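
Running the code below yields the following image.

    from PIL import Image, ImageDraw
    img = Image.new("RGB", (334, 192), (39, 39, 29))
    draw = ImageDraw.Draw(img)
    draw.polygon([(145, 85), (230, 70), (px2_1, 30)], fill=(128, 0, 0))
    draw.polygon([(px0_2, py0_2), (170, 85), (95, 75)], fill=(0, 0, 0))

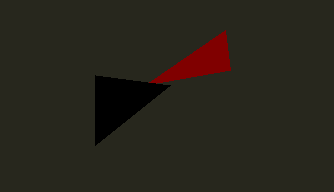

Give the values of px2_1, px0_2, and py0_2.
px2_1 = 225; px0_2 = 95; py0_2 = 145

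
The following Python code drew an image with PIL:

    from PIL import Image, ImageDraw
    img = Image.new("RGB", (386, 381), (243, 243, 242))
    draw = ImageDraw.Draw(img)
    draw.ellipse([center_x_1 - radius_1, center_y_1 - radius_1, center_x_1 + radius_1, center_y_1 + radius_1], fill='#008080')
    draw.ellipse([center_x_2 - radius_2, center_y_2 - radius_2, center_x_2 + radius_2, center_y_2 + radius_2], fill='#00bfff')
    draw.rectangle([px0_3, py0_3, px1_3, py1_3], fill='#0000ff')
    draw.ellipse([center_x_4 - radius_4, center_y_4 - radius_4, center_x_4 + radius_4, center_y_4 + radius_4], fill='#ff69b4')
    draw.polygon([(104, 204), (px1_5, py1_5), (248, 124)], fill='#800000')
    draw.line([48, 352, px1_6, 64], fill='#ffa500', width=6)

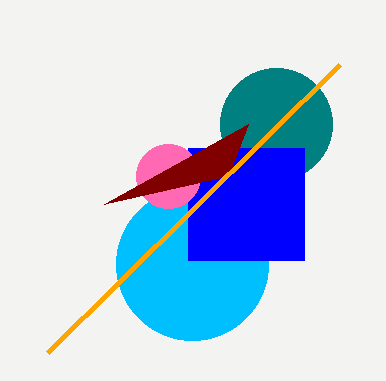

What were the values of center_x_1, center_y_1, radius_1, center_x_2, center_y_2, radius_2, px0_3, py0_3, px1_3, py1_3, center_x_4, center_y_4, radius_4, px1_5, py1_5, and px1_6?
center_x_1 = 276; center_y_1 = 124; radius_1 = 56; center_x_2 = 192; center_y_2 = 264; radius_2 = 76; px0_3 = 188; py0_3 = 148; px1_3 = 304; py1_3 = 260; center_x_4 = 168; center_y_4 = 176; radius_4 = 32; px1_5 = 228; py1_5 = 176; px1_6 = 340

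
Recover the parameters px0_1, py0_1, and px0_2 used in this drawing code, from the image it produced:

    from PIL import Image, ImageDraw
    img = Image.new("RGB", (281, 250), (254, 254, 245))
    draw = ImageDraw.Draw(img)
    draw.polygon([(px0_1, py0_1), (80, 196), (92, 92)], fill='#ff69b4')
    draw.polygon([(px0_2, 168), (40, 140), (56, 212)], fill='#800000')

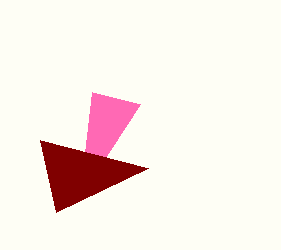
px0_1 = 140, py0_1 = 104, px0_2 = 148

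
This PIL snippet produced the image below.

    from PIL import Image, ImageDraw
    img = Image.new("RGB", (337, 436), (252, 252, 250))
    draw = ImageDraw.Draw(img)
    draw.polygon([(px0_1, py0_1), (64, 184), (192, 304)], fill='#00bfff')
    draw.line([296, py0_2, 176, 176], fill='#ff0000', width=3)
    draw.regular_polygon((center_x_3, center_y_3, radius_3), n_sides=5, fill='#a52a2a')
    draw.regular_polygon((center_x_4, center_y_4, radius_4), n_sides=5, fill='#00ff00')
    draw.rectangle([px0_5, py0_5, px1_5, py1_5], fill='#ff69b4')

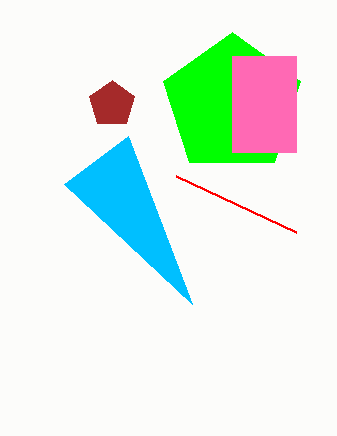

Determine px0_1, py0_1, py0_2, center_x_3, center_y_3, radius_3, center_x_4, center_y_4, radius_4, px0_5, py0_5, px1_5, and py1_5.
px0_1 = 128
py0_1 = 136
py0_2 = 232
center_x_3 = 112
center_y_3 = 104
radius_3 = 24
center_x_4 = 232
center_y_4 = 104
radius_4 = 72
px0_5 = 232
py0_5 = 56
px1_5 = 296
py1_5 = 152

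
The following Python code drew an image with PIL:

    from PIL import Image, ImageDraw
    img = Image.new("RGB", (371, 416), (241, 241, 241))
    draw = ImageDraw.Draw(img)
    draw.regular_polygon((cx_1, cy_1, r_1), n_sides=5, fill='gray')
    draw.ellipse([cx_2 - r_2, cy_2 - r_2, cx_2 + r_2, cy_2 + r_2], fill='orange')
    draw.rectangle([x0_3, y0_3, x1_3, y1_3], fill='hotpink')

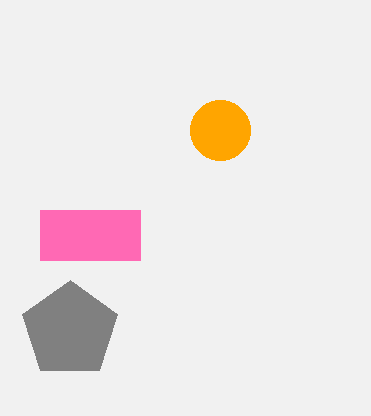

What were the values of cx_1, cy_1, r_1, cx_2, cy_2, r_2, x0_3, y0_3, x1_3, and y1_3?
cx_1 = 70; cy_1 = 330; r_1 = 50; cx_2 = 220; cy_2 = 130; r_2 = 30; x0_3 = 40; y0_3 = 210; x1_3 = 140; y1_3 = 260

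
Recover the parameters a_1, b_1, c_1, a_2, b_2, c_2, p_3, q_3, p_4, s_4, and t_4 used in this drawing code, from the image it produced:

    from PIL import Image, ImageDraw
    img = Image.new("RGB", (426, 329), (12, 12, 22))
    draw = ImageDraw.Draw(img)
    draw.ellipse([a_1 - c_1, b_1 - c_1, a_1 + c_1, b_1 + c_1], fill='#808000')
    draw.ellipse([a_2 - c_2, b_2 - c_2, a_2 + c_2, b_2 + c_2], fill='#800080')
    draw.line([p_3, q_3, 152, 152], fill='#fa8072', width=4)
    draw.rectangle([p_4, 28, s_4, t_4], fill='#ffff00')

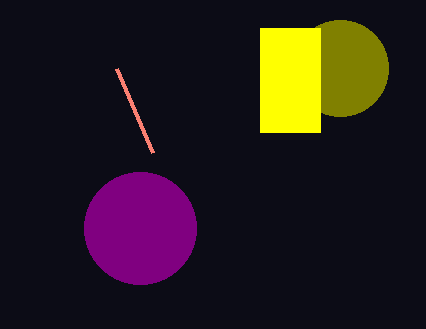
a_1 = 340
b_1 = 68
c_1 = 48
a_2 = 140
b_2 = 228
c_2 = 56
p_3 = 116
q_3 = 68
p_4 = 260
s_4 = 320
t_4 = 132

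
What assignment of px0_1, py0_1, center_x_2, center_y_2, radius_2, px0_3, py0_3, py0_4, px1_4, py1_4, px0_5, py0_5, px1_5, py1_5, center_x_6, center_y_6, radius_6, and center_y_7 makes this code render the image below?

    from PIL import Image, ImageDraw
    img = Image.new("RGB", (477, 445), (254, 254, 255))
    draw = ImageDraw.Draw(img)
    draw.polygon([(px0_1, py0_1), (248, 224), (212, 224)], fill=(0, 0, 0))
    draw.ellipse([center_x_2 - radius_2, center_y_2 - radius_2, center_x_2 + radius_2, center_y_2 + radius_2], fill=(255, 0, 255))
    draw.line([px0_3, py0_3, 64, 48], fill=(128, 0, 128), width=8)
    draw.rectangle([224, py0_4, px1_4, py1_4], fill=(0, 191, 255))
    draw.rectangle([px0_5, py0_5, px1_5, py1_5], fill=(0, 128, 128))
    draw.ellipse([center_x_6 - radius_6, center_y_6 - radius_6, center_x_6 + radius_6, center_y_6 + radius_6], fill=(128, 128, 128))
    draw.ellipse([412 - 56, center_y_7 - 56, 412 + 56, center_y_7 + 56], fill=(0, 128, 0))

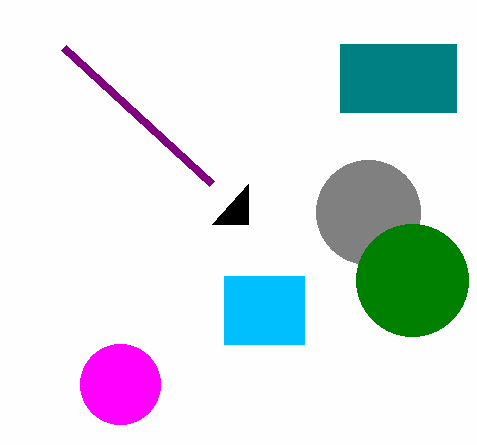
px0_1 = 248, py0_1 = 184, center_x_2 = 120, center_y_2 = 384, radius_2 = 40, px0_3 = 212, py0_3 = 184, py0_4 = 276, px1_4 = 304, py1_4 = 344, px0_5 = 340, py0_5 = 44, px1_5 = 456, py1_5 = 112, center_x_6 = 368, center_y_6 = 212, radius_6 = 52, center_y_7 = 280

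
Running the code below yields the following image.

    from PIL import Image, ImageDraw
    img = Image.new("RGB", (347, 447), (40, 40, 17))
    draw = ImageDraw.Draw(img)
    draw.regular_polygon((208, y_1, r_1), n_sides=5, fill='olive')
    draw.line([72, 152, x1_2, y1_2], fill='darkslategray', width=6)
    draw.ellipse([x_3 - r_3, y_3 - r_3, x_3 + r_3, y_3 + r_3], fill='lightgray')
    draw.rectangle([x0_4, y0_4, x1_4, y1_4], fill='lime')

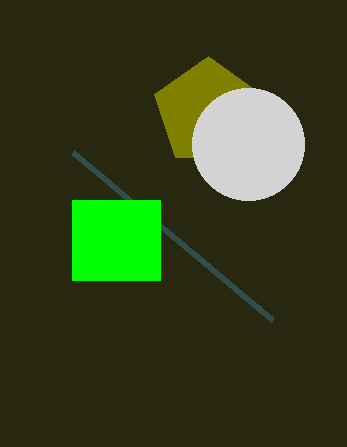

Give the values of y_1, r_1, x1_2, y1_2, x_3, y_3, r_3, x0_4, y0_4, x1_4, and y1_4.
y_1 = 112; r_1 = 56; x1_2 = 272; y1_2 = 320; x_3 = 248; y_3 = 144; r_3 = 56; x0_4 = 72; y0_4 = 200; x1_4 = 160; y1_4 = 280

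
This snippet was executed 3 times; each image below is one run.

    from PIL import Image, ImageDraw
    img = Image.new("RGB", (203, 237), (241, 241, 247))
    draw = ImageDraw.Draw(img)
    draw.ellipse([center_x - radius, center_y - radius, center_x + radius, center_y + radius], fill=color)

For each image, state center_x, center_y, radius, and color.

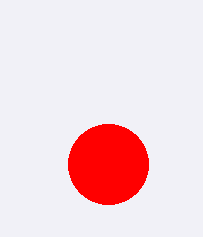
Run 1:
center_x = 108
center_y = 164
radius = 40
color = 'red'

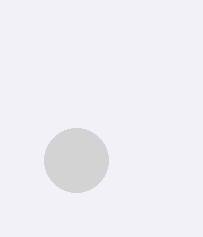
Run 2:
center_x = 76
center_y = 160
radius = 32
color = 'lightgray'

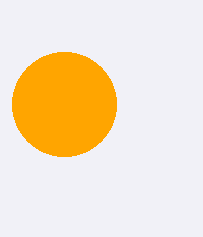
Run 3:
center_x = 64
center_y = 104
radius = 52
color = 'orange'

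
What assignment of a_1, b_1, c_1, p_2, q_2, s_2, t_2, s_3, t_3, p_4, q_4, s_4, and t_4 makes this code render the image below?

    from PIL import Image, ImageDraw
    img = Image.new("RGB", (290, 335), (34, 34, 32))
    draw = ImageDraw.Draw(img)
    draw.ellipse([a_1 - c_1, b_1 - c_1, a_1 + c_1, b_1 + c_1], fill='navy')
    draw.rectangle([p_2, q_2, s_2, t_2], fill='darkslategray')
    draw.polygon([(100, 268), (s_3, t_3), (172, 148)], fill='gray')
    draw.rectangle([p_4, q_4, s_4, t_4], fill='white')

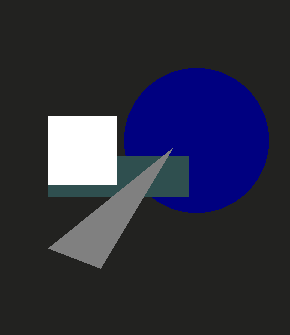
a_1 = 196; b_1 = 140; c_1 = 72; p_2 = 48; q_2 = 156; s_2 = 188; t_2 = 196; s_3 = 48; t_3 = 248; p_4 = 48; q_4 = 116; s_4 = 116; t_4 = 184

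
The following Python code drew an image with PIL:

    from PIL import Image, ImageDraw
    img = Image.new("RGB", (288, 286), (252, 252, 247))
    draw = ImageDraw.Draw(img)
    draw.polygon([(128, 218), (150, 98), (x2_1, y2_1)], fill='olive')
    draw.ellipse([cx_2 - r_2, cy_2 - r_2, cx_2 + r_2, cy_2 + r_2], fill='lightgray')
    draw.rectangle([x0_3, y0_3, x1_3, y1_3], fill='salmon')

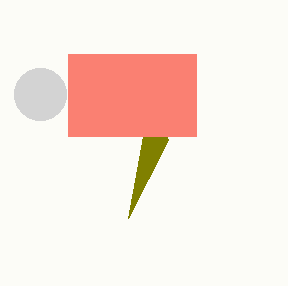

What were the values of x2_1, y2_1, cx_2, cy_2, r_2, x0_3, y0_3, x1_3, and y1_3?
x2_1 = 168; y2_1 = 140; cx_2 = 40; cy_2 = 94; r_2 = 26; x0_3 = 68; y0_3 = 54; x1_3 = 196; y1_3 = 136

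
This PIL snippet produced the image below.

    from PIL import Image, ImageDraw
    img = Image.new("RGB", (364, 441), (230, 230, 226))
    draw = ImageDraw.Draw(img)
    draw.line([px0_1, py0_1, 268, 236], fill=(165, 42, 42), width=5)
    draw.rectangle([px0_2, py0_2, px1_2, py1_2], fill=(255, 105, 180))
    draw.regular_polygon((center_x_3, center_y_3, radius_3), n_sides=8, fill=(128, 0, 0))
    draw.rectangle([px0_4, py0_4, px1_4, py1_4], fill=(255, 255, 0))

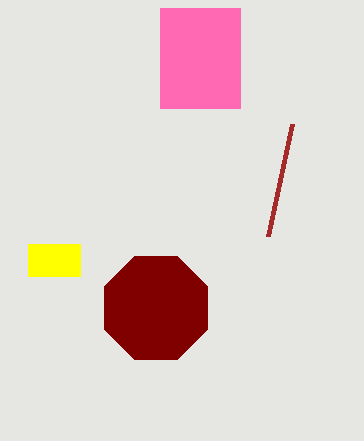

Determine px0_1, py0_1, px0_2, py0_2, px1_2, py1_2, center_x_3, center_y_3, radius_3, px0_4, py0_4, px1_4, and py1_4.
px0_1 = 292
py0_1 = 124
px0_2 = 160
py0_2 = 8
px1_2 = 240
py1_2 = 108
center_x_3 = 156
center_y_3 = 308
radius_3 = 56
px0_4 = 28
py0_4 = 244
px1_4 = 80
py1_4 = 276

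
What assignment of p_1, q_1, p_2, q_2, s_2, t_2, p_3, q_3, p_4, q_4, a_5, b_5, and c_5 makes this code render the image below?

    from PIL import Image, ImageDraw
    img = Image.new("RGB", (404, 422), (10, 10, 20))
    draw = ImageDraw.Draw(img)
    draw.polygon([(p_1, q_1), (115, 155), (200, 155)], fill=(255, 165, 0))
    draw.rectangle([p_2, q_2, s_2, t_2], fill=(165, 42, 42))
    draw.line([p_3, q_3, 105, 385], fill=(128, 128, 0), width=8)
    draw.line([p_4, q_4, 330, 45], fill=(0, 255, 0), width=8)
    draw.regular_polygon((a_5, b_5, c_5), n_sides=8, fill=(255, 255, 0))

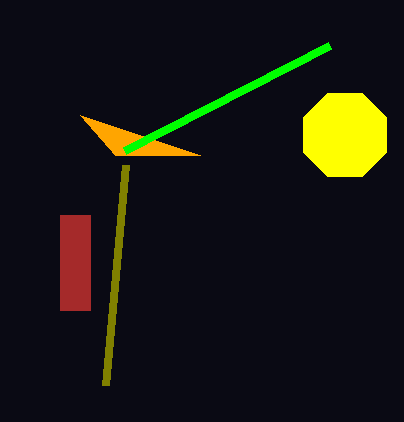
p_1 = 80, q_1 = 115, p_2 = 60, q_2 = 215, s_2 = 90, t_2 = 310, p_3 = 125, q_3 = 165, p_4 = 125, q_4 = 150, a_5 = 345, b_5 = 135, c_5 = 45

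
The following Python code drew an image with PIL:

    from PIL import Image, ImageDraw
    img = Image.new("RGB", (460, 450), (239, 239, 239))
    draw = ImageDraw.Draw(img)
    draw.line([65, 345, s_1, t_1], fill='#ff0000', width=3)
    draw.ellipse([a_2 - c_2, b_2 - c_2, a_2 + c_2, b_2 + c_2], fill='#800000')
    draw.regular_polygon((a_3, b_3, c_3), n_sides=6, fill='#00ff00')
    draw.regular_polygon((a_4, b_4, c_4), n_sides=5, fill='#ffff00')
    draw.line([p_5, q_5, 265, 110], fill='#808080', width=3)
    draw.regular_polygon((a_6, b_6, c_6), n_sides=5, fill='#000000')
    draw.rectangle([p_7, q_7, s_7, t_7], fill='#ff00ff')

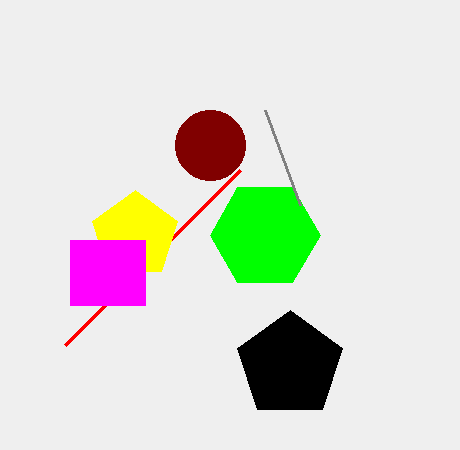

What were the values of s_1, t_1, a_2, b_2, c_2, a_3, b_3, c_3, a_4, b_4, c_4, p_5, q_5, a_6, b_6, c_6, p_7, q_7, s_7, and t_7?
s_1 = 240; t_1 = 170; a_2 = 210; b_2 = 145; c_2 = 35; a_3 = 265; b_3 = 235; c_3 = 55; a_4 = 135; b_4 = 235; c_4 = 45; p_5 = 300; q_5 = 205; a_6 = 290; b_6 = 365; c_6 = 55; p_7 = 70; q_7 = 240; s_7 = 145; t_7 = 305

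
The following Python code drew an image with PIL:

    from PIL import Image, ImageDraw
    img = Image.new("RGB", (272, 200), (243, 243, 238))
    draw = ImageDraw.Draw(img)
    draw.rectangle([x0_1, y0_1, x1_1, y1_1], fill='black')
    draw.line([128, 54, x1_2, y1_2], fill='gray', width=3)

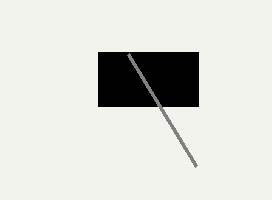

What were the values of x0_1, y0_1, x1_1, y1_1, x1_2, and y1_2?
x0_1 = 98, y0_1 = 52, x1_1 = 198, y1_1 = 106, x1_2 = 196, y1_2 = 166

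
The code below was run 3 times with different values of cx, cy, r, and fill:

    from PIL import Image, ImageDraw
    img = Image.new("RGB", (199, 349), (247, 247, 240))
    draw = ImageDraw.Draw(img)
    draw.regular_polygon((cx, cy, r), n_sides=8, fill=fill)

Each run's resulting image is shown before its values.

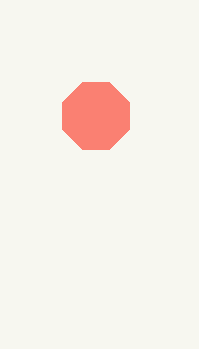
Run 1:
cx = 96; cy = 116; r = 36; fill = 'salmon'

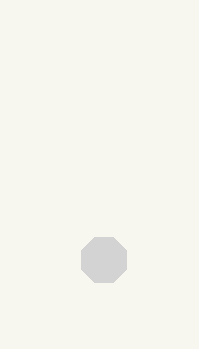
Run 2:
cx = 104; cy = 260; r = 24; fill = 'lightgray'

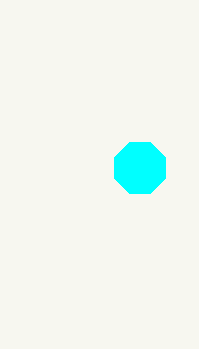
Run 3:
cx = 140, cy = 168, r = 28, fill = 'cyan'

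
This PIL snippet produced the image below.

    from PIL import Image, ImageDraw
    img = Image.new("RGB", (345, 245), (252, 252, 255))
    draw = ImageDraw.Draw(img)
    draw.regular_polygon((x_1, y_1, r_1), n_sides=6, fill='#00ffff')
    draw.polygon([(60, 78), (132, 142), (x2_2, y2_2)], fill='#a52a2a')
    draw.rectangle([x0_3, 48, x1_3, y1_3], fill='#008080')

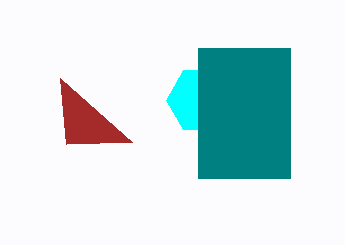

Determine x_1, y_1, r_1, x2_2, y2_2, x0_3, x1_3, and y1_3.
x_1 = 200, y_1 = 100, r_1 = 34, x2_2 = 66, y2_2 = 144, x0_3 = 198, x1_3 = 290, y1_3 = 178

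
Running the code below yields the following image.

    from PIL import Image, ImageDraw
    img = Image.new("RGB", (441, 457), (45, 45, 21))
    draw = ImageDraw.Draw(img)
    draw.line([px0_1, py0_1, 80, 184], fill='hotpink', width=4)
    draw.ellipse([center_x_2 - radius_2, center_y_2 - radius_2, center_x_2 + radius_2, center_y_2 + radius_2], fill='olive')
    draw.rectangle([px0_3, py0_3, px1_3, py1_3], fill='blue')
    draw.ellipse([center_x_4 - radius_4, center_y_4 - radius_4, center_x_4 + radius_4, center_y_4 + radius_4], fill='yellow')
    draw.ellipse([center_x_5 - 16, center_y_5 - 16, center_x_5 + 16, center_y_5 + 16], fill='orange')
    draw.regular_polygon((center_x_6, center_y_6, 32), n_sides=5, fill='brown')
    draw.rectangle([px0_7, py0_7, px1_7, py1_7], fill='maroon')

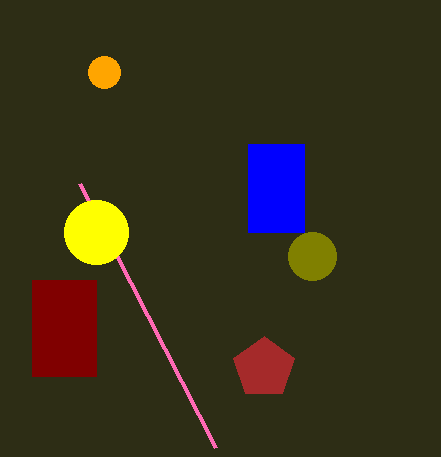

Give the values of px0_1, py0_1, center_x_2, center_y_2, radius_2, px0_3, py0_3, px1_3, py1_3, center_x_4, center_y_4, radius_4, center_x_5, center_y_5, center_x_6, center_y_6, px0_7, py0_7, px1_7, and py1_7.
px0_1 = 216
py0_1 = 448
center_x_2 = 312
center_y_2 = 256
radius_2 = 24
px0_3 = 248
py0_3 = 144
px1_3 = 304
py1_3 = 232
center_x_4 = 96
center_y_4 = 232
radius_4 = 32
center_x_5 = 104
center_y_5 = 72
center_x_6 = 264
center_y_6 = 368
px0_7 = 32
py0_7 = 280
px1_7 = 96
py1_7 = 376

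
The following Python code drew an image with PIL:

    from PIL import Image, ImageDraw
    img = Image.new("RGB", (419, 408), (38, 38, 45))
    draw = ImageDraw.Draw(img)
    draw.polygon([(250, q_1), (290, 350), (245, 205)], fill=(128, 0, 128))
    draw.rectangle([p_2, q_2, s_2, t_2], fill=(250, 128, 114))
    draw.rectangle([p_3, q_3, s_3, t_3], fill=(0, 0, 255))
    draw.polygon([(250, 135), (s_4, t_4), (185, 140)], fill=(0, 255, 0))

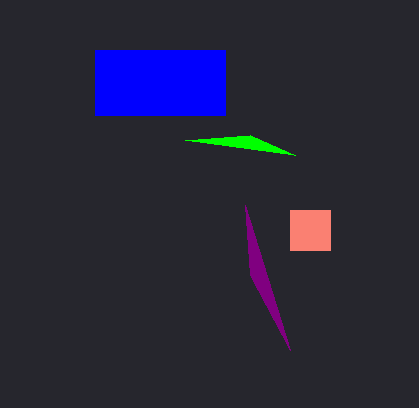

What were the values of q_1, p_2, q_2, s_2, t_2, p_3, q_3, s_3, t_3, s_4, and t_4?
q_1 = 275, p_2 = 290, q_2 = 210, s_2 = 330, t_2 = 250, p_3 = 95, q_3 = 50, s_3 = 225, t_3 = 115, s_4 = 295, t_4 = 155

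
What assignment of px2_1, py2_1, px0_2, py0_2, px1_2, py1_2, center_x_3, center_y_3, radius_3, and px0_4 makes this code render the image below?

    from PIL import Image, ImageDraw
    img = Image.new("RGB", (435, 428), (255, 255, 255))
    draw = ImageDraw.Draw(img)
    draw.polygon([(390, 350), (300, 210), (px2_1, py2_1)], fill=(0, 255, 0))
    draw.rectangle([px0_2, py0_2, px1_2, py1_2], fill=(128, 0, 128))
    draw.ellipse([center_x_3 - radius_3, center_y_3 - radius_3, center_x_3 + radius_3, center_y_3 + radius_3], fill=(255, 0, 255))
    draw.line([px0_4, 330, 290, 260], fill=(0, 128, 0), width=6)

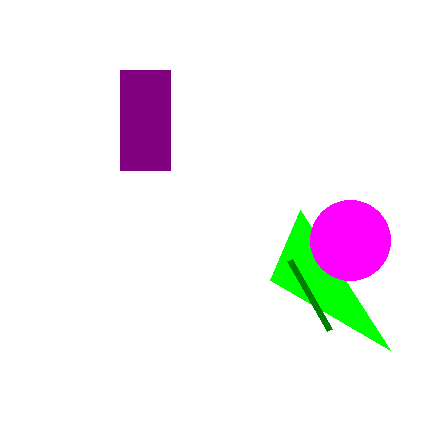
px2_1 = 270
py2_1 = 280
px0_2 = 120
py0_2 = 70
px1_2 = 170
py1_2 = 170
center_x_3 = 350
center_y_3 = 240
radius_3 = 40
px0_4 = 330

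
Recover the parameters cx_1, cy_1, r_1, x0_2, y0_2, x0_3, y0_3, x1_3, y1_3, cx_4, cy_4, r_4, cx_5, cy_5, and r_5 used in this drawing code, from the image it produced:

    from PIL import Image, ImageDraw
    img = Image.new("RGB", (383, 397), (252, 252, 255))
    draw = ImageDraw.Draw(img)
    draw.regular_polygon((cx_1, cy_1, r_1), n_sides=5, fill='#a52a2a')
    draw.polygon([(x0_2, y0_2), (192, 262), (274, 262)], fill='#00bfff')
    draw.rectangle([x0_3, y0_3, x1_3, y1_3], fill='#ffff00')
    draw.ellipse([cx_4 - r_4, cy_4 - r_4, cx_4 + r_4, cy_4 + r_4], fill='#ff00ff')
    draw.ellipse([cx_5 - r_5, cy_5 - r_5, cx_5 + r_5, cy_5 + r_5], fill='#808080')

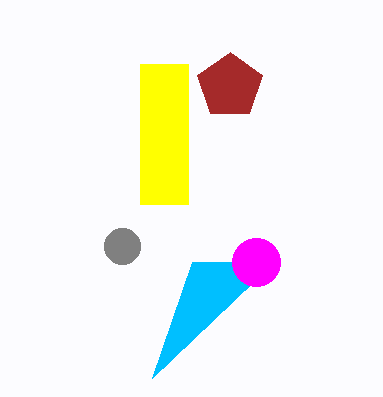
cx_1 = 230, cy_1 = 86, r_1 = 34, x0_2 = 152, y0_2 = 378, x0_3 = 140, y0_3 = 64, x1_3 = 188, y1_3 = 204, cx_4 = 256, cy_4 = 262, r_4 = 24, cx_5 = 122, cy_5 = 246, r_5 = 18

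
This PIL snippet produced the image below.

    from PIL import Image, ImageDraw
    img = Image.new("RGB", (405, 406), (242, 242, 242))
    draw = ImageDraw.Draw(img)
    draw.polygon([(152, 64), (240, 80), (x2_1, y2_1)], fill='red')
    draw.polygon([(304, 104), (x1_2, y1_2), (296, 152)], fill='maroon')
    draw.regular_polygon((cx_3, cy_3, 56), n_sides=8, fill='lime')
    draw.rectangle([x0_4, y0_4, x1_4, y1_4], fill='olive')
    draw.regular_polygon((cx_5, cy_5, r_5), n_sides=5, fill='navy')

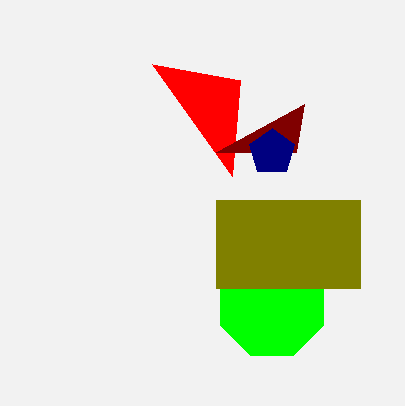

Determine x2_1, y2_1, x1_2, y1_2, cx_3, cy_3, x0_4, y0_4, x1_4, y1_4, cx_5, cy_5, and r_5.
x2_1 = 232
y2_1 = 176
x1_2 = 216
y1_2 = 152
cx_3 = 272
cy_3 = 304
x0_4 = 216
y0_4 = 200
x1_4 = 360
y1_4 = 288
cx_5 = 272
cy_5 = 152
r_5 = 24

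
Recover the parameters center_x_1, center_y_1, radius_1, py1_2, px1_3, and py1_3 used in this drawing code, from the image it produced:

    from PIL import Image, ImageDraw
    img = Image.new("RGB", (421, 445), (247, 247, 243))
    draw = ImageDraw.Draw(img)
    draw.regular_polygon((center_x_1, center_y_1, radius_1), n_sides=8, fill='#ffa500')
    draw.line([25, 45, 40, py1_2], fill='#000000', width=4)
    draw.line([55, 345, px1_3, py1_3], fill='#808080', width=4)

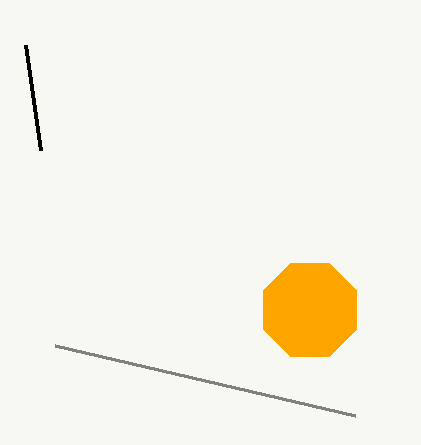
center_x_1 = 310
center_y_1 = 310
radius_1 = 50
py1_2 = 150
px1_3 = 355
py1_3 = 415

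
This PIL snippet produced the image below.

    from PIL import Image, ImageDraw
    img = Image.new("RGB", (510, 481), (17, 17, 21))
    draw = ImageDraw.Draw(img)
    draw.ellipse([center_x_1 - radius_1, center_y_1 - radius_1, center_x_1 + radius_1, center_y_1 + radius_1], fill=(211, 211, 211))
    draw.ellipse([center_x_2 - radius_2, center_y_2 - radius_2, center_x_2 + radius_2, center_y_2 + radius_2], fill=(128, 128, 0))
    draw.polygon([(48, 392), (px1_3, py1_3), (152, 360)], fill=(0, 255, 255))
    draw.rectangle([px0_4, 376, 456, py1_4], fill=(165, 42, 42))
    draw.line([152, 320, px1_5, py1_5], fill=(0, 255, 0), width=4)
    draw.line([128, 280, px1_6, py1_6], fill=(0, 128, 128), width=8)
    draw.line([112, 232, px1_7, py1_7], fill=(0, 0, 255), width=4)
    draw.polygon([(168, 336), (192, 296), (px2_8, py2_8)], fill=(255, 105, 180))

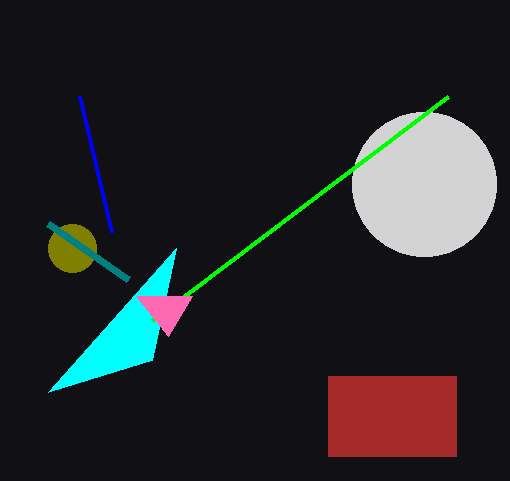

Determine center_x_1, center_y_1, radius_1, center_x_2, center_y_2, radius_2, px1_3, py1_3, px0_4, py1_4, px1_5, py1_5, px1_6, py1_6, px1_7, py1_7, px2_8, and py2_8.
center_x_1 = 424, center_y_1 = 184, radius_1 = 72, center_x_2 = 72, center_y_2 = 248, radius_2 = 24, px1_3 = 176, py1_3 = 248, px0_4 = 328, py1_4 = 456, px1_5 = 448, py1_5 = 96, px1_6 = 48, py1_6 = 224, px1_7 = 80, py1_7 = 96, px2_8 = 136, py2_8 = 296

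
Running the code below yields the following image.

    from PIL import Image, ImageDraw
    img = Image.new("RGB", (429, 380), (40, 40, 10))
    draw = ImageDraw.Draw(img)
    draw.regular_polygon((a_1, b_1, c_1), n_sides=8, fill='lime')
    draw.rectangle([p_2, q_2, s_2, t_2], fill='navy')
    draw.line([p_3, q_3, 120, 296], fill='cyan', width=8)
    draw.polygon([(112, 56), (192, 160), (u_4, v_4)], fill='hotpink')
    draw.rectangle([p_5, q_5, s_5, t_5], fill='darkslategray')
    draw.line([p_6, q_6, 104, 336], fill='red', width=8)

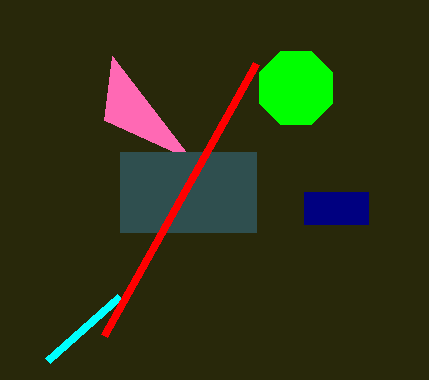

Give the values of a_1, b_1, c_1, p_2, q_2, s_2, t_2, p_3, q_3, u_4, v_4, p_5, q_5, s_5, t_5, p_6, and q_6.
a_1 = 296, b_1 = 88, c_1 = 40, p_2 = 304, q_2 = 192, s_2 = 368, t_2 = 224, p_3 = 48, q_3 = 360, u_4 = 104, v_4 = 120, p_5 = 120, q_5 = 152, s_5 = 256, t_5 = 232, p_6 = 256, q_6 = 64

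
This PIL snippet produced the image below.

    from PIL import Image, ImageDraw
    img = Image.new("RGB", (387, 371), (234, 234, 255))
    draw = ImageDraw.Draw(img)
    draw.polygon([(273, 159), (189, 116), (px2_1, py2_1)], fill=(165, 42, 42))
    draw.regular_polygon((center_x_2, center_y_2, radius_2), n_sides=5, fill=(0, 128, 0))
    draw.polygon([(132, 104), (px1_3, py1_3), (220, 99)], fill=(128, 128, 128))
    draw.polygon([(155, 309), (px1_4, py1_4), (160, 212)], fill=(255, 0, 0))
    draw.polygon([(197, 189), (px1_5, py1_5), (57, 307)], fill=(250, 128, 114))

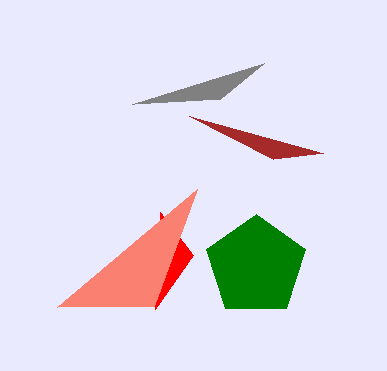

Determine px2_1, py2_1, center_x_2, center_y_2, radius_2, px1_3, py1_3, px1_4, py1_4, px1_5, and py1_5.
px2_1 = 323, py2_1 = 153, center_x_2 = 256, center_y_2 = 266, radius_2 = 52, px1_3 = 264, py1_3 = 63, px1_4 = 193, py1_4 = 255, px1_5 = 154, py1_5 = 306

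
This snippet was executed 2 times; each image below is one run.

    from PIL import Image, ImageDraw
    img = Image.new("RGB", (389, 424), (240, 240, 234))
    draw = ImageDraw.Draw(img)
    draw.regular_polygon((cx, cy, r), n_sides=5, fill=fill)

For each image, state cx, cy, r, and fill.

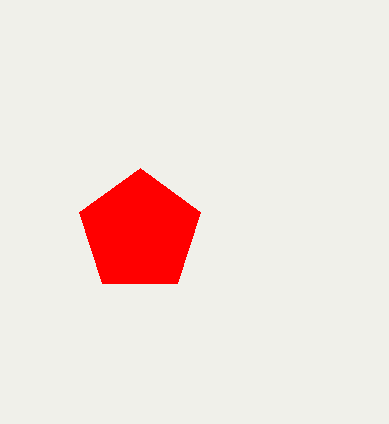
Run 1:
cx = 140, cy = 232, r = 64, fill = 'red'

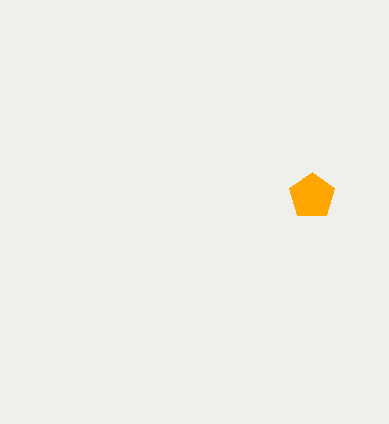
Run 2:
cx = 312; cy = 196; r = 24; fill = 'orange'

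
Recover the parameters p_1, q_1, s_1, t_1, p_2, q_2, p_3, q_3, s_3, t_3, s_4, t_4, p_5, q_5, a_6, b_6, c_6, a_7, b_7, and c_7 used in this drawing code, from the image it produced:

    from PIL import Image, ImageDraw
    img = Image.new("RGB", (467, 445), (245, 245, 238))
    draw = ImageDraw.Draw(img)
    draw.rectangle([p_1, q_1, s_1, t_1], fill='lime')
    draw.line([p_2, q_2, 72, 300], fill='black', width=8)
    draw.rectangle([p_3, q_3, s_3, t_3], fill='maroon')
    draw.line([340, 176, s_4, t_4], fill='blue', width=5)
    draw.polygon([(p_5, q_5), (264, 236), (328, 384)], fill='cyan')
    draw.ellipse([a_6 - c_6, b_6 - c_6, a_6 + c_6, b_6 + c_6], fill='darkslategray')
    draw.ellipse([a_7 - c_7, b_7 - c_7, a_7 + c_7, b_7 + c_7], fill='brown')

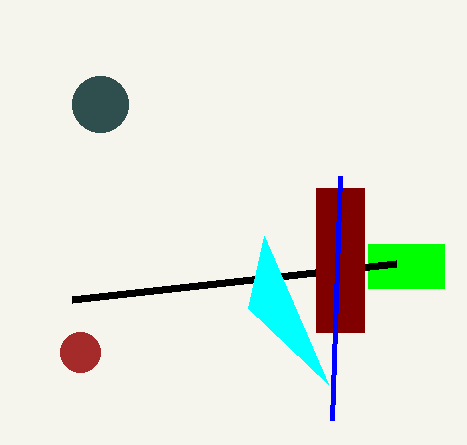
p_1 = 368, q_1 = 244, s_1 = 444, t_1 = 288, p_2 = 396, q_2 = 264, p_3 = 316, q_3 = 188, s_3 = 364, t_3 = 332, s_4 = 332, t_4 = 420, p_5 = 248, q_5 = 308, a_6 = 100, b_6 = 104, c_6 = 28, a_7 = 80, b_7 = 352, c_7 = 20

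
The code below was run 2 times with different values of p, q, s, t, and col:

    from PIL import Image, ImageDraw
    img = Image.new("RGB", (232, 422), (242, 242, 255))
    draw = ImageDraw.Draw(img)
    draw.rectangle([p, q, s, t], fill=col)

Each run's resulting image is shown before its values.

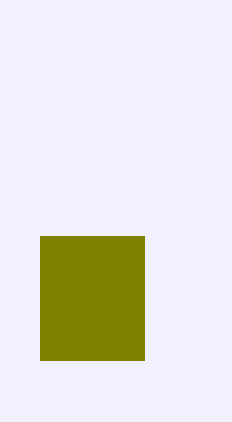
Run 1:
p = 40
q = 236
s = 144
t = 360
col = 'olive'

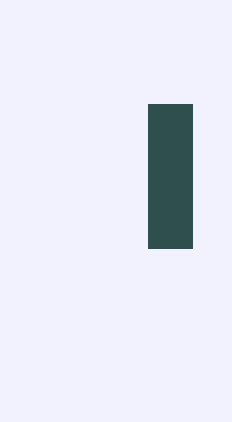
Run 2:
p = 148, q = 104, s = 192, t = 248, col = 'darkslategray'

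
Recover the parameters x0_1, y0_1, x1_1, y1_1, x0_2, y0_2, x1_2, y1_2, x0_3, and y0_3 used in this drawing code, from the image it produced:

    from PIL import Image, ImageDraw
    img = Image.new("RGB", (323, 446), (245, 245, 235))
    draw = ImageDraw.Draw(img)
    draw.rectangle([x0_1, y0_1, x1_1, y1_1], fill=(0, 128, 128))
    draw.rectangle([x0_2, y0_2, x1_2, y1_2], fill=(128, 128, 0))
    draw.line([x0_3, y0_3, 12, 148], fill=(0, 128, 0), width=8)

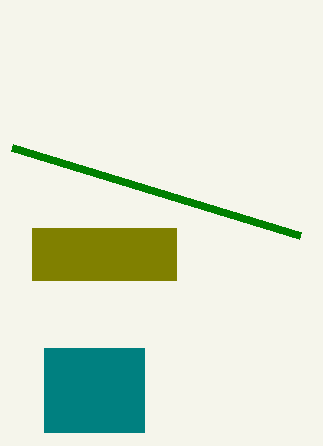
x0_1 = 44, y0_1 = 348, x1_1 = 144, y1_1 = 432, x0_2 = 32, y0_2 = 228, x1_2 = 176, y1_2 = 280, x0_3 = 300, y0_3 = 236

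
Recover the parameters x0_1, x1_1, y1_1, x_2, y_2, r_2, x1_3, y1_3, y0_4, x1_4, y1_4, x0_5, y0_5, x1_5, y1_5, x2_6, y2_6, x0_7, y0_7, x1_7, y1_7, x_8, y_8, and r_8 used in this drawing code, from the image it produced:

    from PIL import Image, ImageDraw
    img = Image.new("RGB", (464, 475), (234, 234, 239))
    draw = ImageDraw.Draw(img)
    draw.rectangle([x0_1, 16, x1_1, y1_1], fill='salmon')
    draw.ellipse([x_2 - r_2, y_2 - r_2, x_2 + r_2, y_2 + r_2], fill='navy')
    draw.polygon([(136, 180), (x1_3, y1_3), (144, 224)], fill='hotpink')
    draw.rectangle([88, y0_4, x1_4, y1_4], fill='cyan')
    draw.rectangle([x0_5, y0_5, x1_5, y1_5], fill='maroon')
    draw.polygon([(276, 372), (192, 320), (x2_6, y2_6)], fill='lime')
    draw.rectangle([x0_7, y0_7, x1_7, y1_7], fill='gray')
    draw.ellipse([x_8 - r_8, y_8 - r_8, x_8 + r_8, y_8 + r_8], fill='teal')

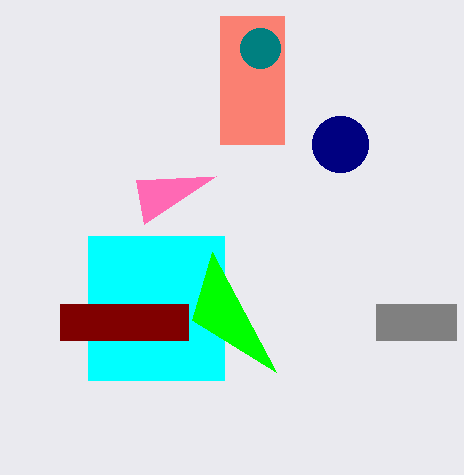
x0_1 = 220; x1_1 = 284; y1_1 = 144; x_2 = 340; y_2 = 144; r_2 = 28; x1_3 = 216; y1_3 = 176; y0_4 = 236; x1_4 = 224; y1_4 = 380; x0_5 = 60; y0_5 = 304; x1_5 = 188; y1_5 = 340; x2_6 = 212; y2_6 = 252; x0_7 = 376; y0_7 = 304; x1_7 = 456; y1_7 = 340; x_8 = 260; y_8 = 48; r_8 = 20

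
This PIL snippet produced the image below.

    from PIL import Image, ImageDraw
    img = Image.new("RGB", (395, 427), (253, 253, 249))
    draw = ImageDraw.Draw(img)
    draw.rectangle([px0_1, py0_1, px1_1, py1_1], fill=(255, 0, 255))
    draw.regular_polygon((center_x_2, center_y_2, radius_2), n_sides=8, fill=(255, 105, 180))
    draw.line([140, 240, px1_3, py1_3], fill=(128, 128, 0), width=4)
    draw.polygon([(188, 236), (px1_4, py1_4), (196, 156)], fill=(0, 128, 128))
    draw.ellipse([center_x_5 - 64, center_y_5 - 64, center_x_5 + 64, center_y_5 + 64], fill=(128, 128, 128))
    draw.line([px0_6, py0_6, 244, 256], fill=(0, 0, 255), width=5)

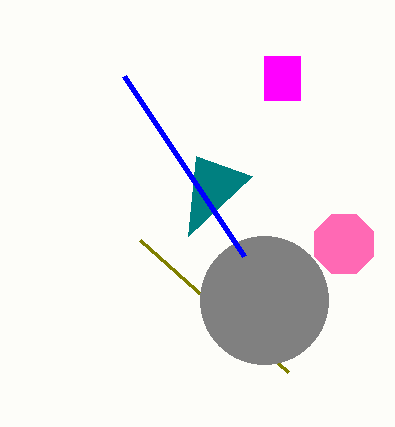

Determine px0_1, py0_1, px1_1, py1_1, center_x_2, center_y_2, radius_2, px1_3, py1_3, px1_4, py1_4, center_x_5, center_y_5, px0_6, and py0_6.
px0_1 = 264; py0_1 = 56; px1_1 = 300; py1_1 = 100; center_x_2 = 344; center_y_2 = 244; radius_2 = 32; px1_3 = 288; py1_3 = 372; px1_4 = 252; py1_4 = 176; center_x_5 = 264; center_y_5 = 300; px0_6 = 124; py0_6 = 76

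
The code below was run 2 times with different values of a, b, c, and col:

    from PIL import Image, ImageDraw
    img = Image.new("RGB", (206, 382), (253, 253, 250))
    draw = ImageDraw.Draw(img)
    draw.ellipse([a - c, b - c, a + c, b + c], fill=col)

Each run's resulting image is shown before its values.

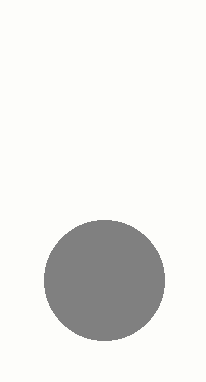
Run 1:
a = 104, b = 280, c = 60, col = 'gray'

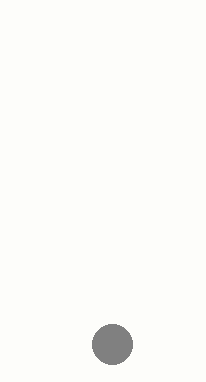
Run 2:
a = 112
b = 344
c = 20
col = 'gray'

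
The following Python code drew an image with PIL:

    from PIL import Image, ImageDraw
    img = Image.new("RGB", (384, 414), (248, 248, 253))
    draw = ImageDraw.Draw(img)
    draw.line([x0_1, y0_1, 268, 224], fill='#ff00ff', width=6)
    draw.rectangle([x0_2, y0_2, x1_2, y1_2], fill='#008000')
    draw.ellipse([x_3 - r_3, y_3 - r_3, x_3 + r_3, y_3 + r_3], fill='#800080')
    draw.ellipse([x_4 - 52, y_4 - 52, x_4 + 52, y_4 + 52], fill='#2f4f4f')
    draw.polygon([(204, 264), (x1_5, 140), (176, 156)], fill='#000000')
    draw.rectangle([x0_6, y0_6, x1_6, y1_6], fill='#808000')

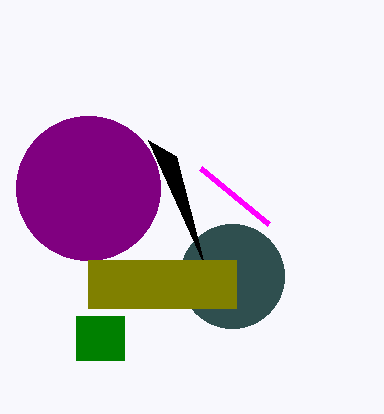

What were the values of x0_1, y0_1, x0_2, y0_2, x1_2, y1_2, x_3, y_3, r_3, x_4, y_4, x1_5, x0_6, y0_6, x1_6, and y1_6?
x0_1 = 200; y0_1 = 168; x0_2 = 76; y0_2 = 316; x1_2 = 124; y1_2 = 360; x_3 = 88; y_3 = 188; r_3 = 72; x_4 = 232; y_4 = 276; x1_5 = 148; x0_6 = 88; y0_6 = 260; x1_6 = 236; y1_6 = 308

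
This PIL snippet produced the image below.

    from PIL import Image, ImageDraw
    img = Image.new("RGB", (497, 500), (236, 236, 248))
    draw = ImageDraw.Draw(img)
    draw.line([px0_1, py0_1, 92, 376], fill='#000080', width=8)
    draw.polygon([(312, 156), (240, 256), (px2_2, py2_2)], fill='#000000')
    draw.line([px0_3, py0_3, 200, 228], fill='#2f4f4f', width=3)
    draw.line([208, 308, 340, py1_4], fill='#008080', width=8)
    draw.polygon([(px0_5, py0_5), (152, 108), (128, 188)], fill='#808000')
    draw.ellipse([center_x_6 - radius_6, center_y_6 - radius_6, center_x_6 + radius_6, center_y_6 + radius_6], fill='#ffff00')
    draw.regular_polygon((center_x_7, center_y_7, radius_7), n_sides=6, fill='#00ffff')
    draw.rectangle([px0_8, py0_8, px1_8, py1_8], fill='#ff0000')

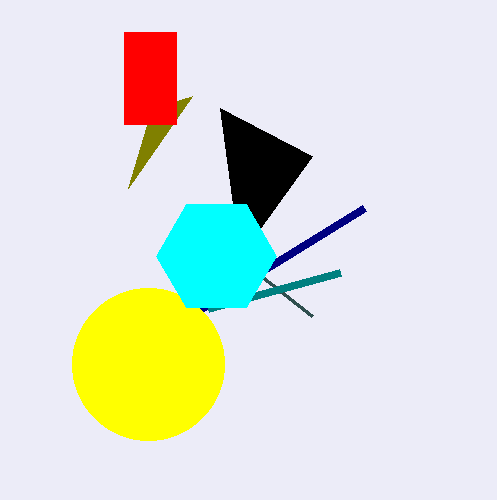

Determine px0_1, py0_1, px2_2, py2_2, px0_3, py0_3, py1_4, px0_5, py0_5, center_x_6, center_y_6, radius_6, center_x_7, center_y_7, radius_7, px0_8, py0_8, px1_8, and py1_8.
px0_1 = 364; py0_1 = 208; px2_2 = 220; py2_2 = 108; px0_3 = 312; py0_3 = 316; py1_4 = 272; px0_5 = 192; py0_5 = 96; center_x_6 = 148; center_y_6 = 364; radius_6 = 76; center_x_7 = 216; center_y_7 = 256; radius_7 = 60; px0_8 = 124; py0_8 = 32; px1_8 = 176; py1_8 = 124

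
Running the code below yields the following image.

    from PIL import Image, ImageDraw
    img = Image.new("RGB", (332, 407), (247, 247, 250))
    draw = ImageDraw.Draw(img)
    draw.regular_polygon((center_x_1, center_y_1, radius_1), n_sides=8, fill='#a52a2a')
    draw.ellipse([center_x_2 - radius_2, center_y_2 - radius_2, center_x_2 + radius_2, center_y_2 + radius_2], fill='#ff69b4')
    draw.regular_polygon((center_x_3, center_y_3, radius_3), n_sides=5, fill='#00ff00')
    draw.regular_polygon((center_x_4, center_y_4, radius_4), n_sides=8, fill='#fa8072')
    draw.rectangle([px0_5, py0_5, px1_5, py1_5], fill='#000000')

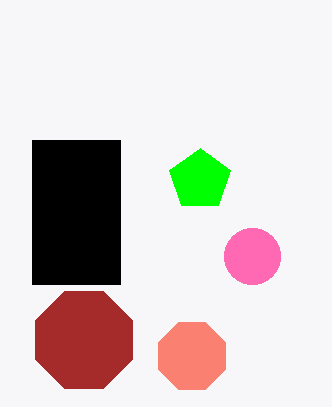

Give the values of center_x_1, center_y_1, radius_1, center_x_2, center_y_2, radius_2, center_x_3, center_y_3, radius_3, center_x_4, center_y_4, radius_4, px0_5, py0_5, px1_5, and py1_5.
center_x_1 = 84, center_y_1 = 340, radius_1 = 52, center_x_2 = 252, center_y_2 = 256, radius_2 = 28, center_x_3 = 200, center_y_3 = 180, radius_3 = 32, center_x_4 = 192, center_y_4 = 356, radius_4 = 36, px0_5 = 32, py0_5 = 140, px1_5 = 120, py1_5 = 284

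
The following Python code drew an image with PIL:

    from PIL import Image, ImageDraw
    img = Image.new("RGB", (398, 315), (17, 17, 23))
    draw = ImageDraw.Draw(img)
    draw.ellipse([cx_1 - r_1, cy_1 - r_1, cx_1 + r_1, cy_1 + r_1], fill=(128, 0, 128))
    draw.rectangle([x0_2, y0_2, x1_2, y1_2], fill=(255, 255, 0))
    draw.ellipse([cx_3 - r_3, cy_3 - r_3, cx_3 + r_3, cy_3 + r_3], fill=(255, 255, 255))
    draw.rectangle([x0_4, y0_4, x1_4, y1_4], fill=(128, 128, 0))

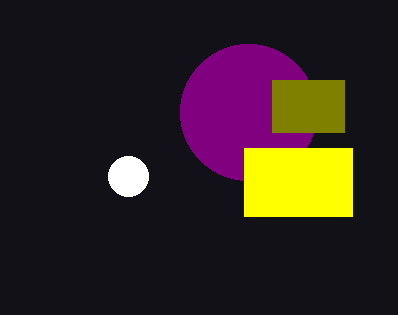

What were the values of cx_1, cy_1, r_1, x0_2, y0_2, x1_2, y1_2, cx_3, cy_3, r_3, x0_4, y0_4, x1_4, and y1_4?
cx_1 = 248, cy_1 = 112, r_1 = 68, x0_2 = 244, y0_2 = 148, x1_2 = 352, y1_2 = 216, cx_3 = 128, cy_3 = 176, r_3 = 20, x0_4 = 272, y0_4 = 80, x1_4 = 344, y1_4 = 132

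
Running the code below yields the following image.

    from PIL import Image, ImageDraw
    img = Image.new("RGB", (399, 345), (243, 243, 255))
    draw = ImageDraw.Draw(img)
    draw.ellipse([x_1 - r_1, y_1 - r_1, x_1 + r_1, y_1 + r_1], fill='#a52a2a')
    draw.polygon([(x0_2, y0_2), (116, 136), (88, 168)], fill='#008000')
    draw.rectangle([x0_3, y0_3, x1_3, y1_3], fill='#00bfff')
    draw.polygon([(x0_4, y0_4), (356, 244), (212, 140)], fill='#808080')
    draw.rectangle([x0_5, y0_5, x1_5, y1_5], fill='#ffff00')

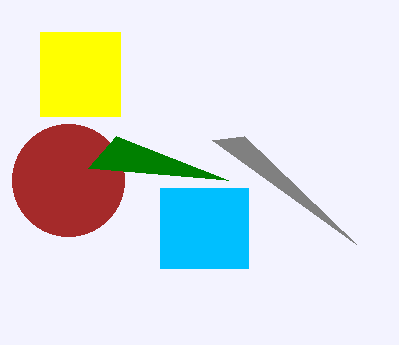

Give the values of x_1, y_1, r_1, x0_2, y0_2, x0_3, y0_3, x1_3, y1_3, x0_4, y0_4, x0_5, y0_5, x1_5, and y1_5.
x_1 = 68; y_1 = 180; r_1 = 56; x0_2 = 228; y0_2 = 180; x0_3 = 160; y0_3 = 188; x1_3 = 248; y1_3 = 268; x0_4 = 244; y0_4 = 136; x0_5 = 40; y0_5 = 32; x1_5 = 120; y1_5 = 116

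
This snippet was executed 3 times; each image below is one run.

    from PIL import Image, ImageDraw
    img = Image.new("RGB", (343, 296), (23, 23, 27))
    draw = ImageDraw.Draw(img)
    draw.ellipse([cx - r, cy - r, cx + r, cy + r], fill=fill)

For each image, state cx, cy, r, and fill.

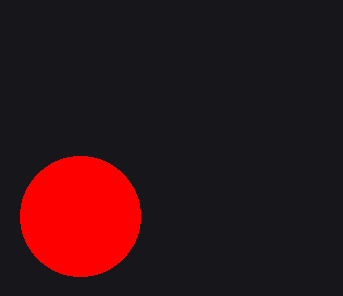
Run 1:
cx = 80
cy = 216
r = 60
fill = 'red'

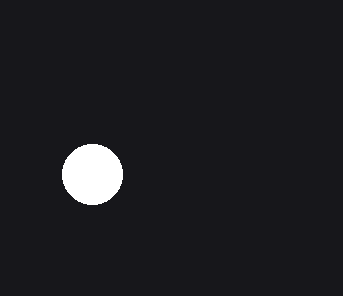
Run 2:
cx = 92, cy = 174, r = 30, fill = 'white'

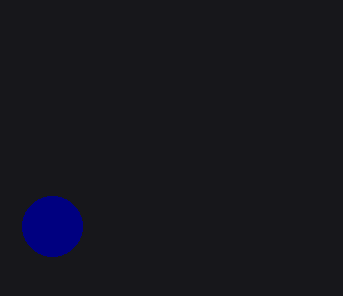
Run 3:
cx = 52; cy = 226; r = 30; fill = 'navy'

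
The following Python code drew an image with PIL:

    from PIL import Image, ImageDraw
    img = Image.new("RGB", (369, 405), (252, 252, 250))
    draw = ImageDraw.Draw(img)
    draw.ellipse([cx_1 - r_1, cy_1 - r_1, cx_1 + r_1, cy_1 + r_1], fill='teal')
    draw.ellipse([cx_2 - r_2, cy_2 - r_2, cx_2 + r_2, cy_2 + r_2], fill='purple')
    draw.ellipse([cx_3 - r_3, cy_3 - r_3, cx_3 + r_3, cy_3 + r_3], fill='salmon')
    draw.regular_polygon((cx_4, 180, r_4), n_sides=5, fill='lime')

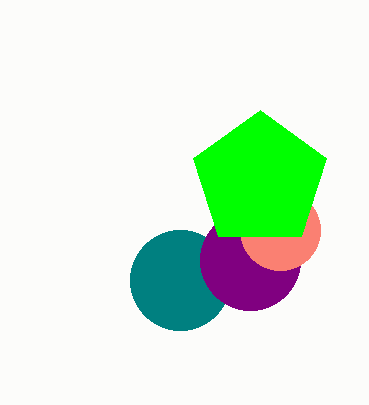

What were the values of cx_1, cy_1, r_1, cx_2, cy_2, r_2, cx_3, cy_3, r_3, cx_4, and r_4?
cx_1 = 180, cy_1 = 280, r_1 = 50, cx_2 = 250, cy_2 = 260, r_2 = 50, cx_3 = 280, cy_3 = 230, r_3 = 40, cx_4 = 260, r_4 = 70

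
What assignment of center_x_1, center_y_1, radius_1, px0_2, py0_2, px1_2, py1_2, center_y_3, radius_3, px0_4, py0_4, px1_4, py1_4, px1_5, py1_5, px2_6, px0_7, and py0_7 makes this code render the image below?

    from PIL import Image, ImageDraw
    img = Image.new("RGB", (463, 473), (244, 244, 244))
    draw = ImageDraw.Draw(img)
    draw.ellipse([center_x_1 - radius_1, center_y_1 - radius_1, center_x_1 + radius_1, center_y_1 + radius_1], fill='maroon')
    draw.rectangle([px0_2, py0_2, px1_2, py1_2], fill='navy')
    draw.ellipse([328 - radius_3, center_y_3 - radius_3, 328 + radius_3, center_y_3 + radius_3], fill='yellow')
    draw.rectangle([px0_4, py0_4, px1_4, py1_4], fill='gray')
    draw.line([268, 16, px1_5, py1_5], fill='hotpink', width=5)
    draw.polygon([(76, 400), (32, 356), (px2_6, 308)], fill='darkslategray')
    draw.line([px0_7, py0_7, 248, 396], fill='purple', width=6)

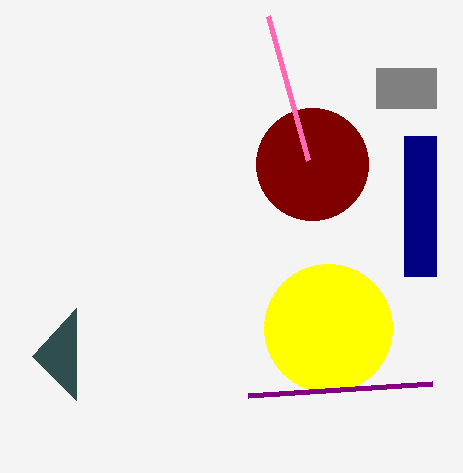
center_x_1 = 312; center_y_1 = 164; radius_1 = 56; px0_2 = 404; py0_2 = 136; px1_2 = 436; py1_2 = 276; center_y_3 = 328; radius_3 = 64; px0_4 = 376; py0_4 = 68; px1_4 = 436; py1_4 = 108; px1_5 = 308; py1_5 = 160; px2_6 = 76; px0_7 = 432; py0_7 = 384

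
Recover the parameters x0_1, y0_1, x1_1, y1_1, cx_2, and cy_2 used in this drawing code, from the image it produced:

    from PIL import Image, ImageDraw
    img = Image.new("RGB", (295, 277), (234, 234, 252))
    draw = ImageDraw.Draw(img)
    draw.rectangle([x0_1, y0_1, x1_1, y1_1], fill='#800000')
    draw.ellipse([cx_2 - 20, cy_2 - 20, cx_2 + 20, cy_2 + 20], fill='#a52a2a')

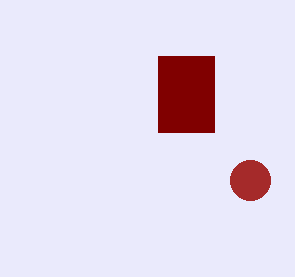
x0_1 = 158
y0_1 = 56
x1_1 = 214
y1_1 = 132
cx_2 = 250
cy_2 = 180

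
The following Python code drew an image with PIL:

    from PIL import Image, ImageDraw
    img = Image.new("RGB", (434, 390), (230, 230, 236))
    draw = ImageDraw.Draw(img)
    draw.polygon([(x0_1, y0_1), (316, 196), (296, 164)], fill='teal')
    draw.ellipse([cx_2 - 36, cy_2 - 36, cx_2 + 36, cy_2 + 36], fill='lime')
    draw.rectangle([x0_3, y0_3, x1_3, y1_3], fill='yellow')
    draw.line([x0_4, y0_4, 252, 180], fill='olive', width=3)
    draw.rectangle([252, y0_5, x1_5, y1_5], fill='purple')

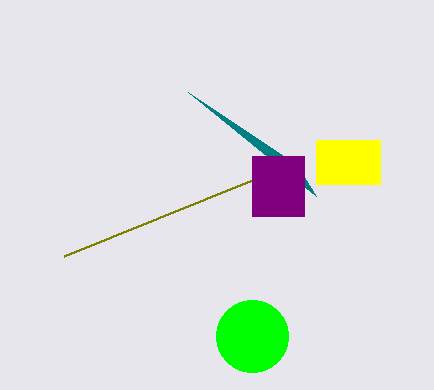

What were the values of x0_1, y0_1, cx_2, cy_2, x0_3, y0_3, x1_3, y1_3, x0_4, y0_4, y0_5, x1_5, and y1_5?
x0_1 = 188, y0_1 = 92, cx_2 = 252, cy_2 = 336, x0_3 = 316, y0_3 = 140, x1_3 = 380, y1_3 = 184, x0_4 = 64, y0_4 = 256, y0_5 = 156, x1_5 = 304, y1_5 = 216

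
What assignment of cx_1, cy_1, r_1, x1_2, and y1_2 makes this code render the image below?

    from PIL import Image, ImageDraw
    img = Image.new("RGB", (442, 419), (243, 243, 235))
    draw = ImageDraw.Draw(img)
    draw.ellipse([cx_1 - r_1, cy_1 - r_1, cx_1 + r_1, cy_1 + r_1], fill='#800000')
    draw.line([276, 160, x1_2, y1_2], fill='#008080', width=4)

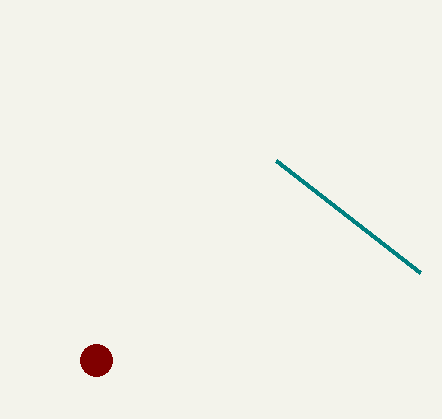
cx_1 = 96; cy_1 = 360; r_1 = 16; x1_2 = 420; y1_2 = 272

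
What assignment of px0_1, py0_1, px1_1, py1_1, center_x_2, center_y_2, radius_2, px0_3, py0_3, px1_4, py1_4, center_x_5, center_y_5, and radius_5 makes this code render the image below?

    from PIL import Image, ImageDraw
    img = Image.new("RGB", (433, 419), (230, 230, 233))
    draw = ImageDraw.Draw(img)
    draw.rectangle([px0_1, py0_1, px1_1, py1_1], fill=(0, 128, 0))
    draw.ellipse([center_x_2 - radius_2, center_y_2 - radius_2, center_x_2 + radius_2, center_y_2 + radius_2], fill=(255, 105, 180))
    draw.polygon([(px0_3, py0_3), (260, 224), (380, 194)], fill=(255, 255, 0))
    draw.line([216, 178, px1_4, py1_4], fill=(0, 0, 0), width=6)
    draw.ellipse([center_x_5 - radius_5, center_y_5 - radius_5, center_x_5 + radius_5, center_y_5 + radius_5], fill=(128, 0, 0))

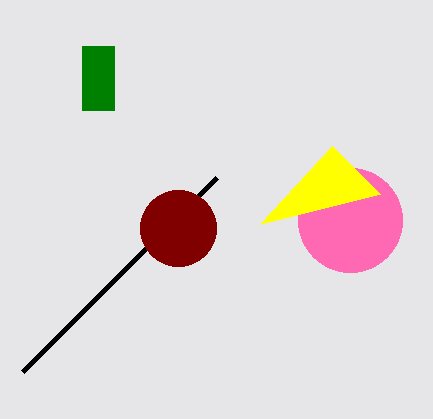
px0_1 = 82
py0_1 = 46
px1_1 = 114
py1_1 = 110
center_x_2 = 350
center_y_2 = 220
radius_2 = 52
px0_3 = 332
py0_3 = 146
px1_4 = 22
py1_4 = 372
center_x_5 = 178
center_y_5 = 228
radius_5 = 38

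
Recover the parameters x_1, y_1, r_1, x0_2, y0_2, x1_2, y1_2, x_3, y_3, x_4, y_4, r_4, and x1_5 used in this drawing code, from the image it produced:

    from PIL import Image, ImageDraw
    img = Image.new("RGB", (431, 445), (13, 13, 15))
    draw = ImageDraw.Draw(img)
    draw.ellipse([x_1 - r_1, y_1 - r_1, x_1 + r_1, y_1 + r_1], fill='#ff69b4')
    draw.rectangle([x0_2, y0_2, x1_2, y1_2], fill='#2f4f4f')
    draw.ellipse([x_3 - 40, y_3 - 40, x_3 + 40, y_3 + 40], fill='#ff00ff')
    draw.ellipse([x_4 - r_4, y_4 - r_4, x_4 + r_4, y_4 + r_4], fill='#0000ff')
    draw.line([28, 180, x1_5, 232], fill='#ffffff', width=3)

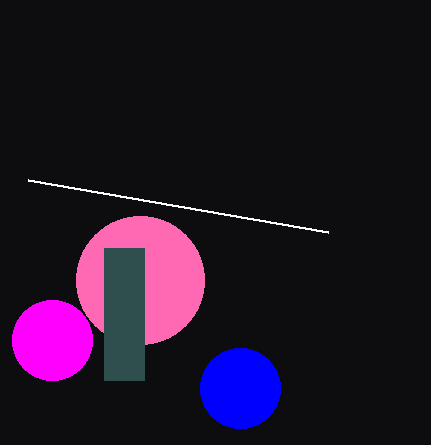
x_1 = 140, y_1 = 280, r_1 = 64, x0_2 = 104, y0_2 = 248, x1_2 = 144, y1_2 = 380, x_3 = 52, y_3 = 340, x_4 = 240, y_4 = 388, r_4 = 40, x1_5 = 328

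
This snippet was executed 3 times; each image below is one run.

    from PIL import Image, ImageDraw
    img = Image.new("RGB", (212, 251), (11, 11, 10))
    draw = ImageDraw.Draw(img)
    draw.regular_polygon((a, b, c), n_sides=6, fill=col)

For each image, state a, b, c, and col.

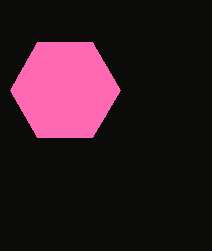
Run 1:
a = 65
b = 90
c = 55
col = 'hotpink'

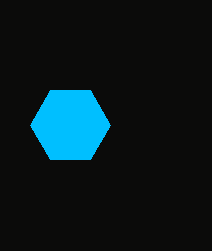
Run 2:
a = 70; b = 125; c = 40; col = 'deepskyblue'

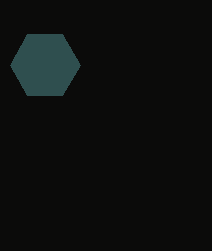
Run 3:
a = 45; b = 65; c = 35; col = 'darkslategray'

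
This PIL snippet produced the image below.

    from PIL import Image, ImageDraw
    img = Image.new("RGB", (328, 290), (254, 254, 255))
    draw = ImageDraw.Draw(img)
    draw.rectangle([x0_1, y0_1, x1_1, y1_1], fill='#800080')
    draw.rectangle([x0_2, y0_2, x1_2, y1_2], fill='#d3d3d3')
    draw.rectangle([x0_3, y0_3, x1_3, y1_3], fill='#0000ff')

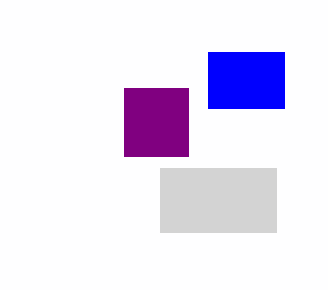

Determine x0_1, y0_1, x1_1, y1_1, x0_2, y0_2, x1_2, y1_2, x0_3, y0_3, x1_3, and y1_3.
x0_1 = 124; y0_1 = 88; x1_1 = 188; y1_1 = 156; x0_2 = 160; y0_2 = 168; x1_2 = 276; y1_2 = 232; x0_3 = 208; y0_3 = 52; x1_3 = 284; y1_3 = 108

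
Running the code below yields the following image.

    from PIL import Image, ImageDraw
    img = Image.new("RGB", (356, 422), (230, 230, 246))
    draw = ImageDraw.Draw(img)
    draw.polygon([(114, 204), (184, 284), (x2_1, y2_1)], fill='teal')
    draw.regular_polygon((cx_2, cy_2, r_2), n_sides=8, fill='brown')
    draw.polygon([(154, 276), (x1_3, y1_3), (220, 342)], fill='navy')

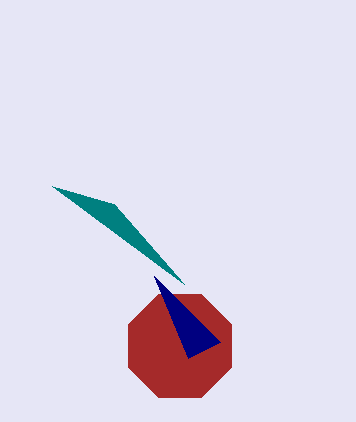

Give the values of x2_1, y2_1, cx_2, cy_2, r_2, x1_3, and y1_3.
x2_1 = 52; y2_1 = 186; cx_2 = 180; cy_2 = 346; r_2 = 56; x1_3 = 188; y1_3 = 358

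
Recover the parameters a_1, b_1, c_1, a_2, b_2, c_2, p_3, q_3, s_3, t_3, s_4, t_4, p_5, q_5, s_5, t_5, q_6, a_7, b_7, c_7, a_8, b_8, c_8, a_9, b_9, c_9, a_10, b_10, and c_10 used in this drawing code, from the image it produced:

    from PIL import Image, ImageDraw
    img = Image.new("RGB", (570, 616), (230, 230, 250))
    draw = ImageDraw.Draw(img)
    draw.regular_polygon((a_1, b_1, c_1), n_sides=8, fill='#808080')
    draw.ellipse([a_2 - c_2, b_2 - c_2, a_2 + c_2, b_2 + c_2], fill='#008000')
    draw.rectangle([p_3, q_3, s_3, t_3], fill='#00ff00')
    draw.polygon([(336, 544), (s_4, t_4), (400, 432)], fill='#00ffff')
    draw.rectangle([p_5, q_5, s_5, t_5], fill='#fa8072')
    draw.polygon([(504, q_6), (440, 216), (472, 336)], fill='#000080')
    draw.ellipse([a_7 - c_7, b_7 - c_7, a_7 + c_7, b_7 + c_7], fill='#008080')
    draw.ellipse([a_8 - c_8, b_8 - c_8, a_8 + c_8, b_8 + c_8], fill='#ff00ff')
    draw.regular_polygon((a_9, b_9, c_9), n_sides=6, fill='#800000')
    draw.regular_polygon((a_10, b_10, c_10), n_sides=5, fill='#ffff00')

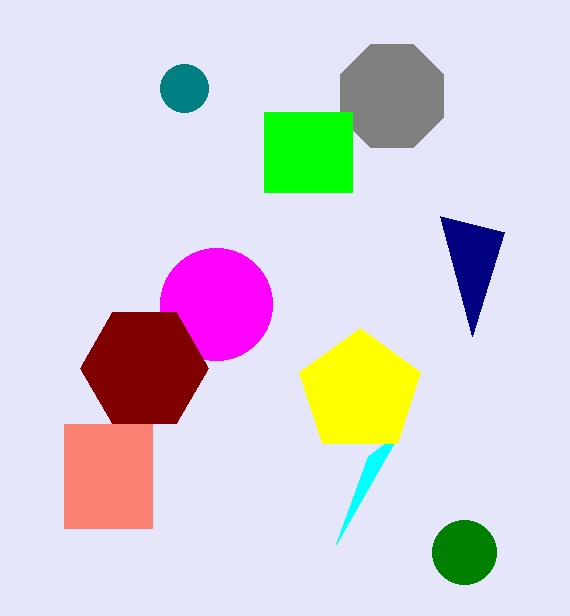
a_1 = 392
b_1 = 96
c_1 = 56
a_2 = 464
b_2 = 552
c_2 = 32
p_3 = 264
q_3 = 112
s_3 = 352
t_3 = 192
s_4 = 368
t_4 = 456
p_5 = 64
q_5 = 424
s_5 = 152
t_5 = 528
q_6 = 232
a_7 = 184
b_7 = 88
c_7 = 24
a_8 = 216
b_8 = 304
c_8 = 56
a_9 = 144
b_9 = 368
c_9 = 64
a_10 = 360
b_10 = 392
c_10 = 64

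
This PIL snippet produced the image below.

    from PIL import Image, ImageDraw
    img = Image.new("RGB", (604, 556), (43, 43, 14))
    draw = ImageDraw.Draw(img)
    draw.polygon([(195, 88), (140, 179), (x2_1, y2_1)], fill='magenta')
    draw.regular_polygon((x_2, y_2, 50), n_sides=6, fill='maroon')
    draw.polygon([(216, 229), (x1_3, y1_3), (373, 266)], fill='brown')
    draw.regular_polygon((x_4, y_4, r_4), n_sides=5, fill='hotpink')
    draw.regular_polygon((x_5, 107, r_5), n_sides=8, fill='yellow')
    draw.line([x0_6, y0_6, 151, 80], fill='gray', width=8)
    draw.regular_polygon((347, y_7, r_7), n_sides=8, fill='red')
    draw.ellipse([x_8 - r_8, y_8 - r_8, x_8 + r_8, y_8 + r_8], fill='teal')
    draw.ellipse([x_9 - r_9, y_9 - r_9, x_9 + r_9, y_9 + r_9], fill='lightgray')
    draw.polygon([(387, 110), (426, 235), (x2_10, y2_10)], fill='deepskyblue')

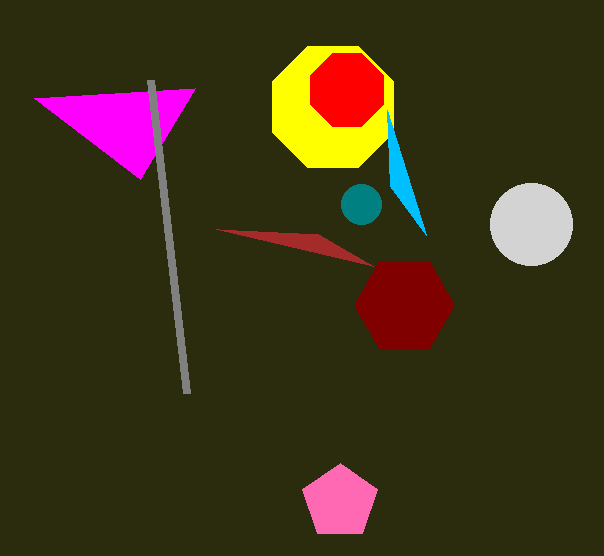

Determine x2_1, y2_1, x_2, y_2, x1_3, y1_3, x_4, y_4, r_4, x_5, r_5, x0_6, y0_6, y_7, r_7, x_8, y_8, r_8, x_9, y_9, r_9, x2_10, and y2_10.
x2_1 = 34; y2_1 = 98; x_2 = 404; y_2 = 305; x1_3 = 318; y1_3 = 234; x_4 = 340; y_4 = 502; r_4 = 39; x_5 = 333; r_5 = 66; x0_6 = 187; y0_6 = 393; y_7 = 90; r_7 = 39; x_8 = 361; y_8 = 204; r_8 = 20; x_9 = 531; y_9 = 224; r_9 = 41; x2_10 = 390; y2_10 = 186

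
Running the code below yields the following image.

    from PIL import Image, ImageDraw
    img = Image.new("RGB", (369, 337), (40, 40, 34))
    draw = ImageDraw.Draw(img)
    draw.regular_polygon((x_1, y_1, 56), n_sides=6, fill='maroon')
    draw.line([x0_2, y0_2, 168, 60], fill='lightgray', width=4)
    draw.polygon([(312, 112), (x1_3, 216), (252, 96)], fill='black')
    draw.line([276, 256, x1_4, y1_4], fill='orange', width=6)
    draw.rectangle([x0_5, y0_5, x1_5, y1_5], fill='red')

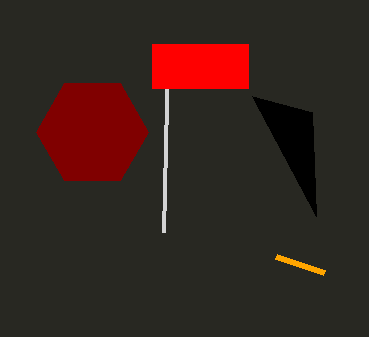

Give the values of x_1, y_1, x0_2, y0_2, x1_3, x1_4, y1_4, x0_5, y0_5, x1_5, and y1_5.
x_1 = 92, y_1 = 132, x0_2 = 164, y0_2 = 232, x1_3 = 316, x1_4 = 324, y1_4 = 272, x0_5 = 152, y0_5 = 44, x1_5 = 248, y1_5 = 88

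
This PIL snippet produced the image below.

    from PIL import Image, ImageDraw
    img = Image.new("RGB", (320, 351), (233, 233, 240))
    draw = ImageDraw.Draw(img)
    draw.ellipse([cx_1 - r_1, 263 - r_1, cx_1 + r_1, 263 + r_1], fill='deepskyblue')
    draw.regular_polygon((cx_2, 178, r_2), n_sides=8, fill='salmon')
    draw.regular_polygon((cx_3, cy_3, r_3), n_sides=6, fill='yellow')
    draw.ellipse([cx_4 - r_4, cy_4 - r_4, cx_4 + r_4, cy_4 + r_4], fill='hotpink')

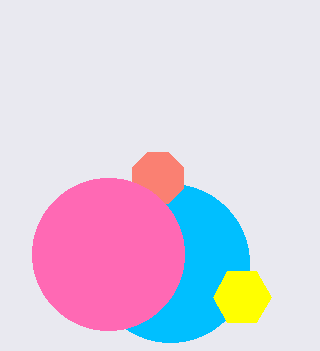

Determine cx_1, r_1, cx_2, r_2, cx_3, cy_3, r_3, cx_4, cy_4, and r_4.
cx_1 = 170; r_1 = 79; cx_2 = 158; r_2 = 28; cx_3 = 242; cy_3 = 297; r_3 = 29; cx_4 = 108; cy_4 = 254; r_4 = 76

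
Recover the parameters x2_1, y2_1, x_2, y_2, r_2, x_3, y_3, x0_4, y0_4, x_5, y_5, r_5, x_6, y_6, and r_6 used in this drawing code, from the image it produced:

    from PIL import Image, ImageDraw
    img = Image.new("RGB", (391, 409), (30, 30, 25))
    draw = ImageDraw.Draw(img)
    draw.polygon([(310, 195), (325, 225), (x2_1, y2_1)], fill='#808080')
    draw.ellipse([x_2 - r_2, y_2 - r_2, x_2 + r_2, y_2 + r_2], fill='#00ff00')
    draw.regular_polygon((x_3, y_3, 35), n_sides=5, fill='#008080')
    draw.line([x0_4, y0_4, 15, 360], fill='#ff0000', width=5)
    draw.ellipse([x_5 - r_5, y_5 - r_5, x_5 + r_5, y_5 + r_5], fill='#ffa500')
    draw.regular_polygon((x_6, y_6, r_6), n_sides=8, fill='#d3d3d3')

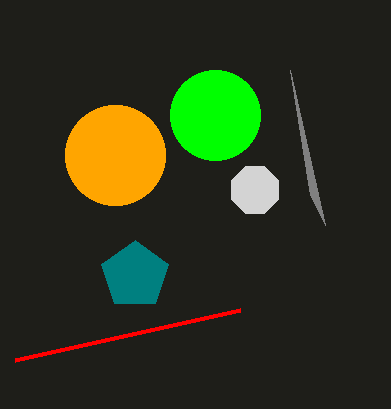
x2_1 = 290, y2_1 = 70, x_2 = 215, y_2 = 115, r_2 = 45, x_3 = 135, y_3 = 275, x0_4 = 240, y0_4 = 310, x_5 = 115, y_5 = 155, r_5 = 50, x_6 = 255, y_6 = 190, r_6 = 25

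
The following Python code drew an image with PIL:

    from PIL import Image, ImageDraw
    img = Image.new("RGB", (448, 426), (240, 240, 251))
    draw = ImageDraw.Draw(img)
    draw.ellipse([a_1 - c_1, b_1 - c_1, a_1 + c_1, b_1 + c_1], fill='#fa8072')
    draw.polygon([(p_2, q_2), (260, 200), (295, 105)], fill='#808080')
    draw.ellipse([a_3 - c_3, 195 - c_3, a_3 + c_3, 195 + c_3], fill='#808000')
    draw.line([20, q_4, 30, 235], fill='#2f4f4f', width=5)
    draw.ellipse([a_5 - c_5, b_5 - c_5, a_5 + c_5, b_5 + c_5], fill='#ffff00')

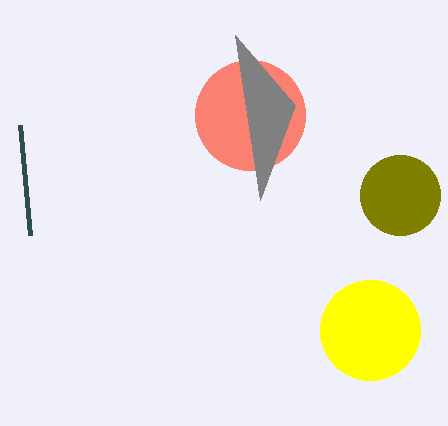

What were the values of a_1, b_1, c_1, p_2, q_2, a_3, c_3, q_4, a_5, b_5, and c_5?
a_1 = 250, b_1 = 115, c_1 = 55, p_2 = 235, q_2 = 35, a_3 = 400, c_3 = 40, q_4 = 125, a_5 = 370, b_5 = 330, c_5 = 50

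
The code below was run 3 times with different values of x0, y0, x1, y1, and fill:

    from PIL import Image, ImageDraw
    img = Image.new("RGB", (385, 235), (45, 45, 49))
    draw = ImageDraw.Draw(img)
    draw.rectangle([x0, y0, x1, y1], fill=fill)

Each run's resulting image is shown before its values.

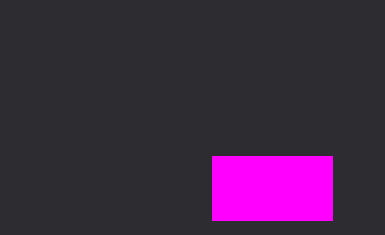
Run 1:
x0 = 212, y0 = 156, x1 = 332, y1 = 220, fill = 'magenta'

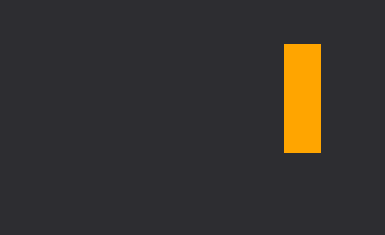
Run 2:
x0 = 284; y0 = 44; x1 = 320; y1 = 152; fill = 'orange'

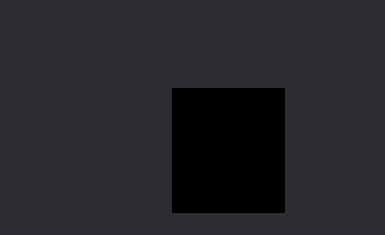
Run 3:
x0 = 172
y0 = 88
x1 = 284
y1 = 212
fill = 'black'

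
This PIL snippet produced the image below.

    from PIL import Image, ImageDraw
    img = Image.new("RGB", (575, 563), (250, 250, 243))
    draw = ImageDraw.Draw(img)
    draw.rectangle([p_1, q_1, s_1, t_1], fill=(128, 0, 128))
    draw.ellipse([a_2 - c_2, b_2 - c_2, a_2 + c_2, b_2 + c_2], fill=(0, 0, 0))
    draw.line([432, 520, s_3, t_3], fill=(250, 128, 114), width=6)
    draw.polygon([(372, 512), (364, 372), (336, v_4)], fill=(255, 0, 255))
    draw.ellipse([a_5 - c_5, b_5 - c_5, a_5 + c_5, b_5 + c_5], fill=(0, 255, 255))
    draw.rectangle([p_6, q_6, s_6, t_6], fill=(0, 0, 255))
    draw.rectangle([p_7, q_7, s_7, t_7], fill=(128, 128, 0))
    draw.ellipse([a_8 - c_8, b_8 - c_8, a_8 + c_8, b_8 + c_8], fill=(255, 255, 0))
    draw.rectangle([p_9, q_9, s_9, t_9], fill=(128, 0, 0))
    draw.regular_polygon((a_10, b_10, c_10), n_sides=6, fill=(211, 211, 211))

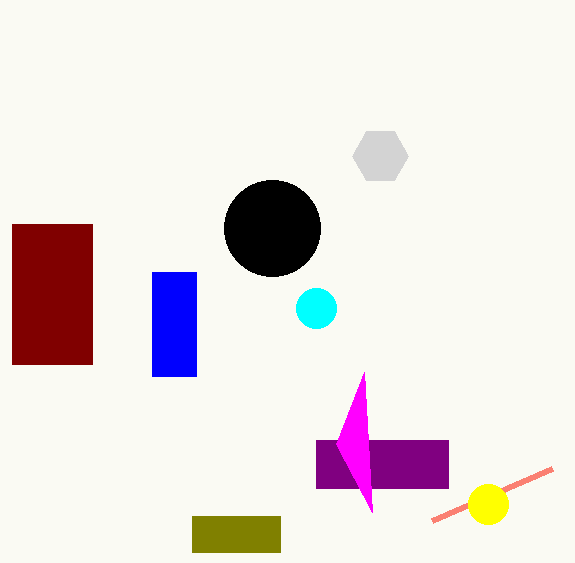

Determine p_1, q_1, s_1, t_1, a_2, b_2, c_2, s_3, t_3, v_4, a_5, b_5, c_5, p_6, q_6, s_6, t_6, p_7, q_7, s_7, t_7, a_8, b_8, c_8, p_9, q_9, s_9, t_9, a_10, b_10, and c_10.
p_1 = 316
q_1 = 440
s_1 = 448
t_1 = 488
a_2 = 272
b_2 = 228
c_2 = 48
s_3 = 552
t_3 = 468
v_4 = 444
a_5 = 316
b_5 = 308
c_5 = 20
p_6 = 152
q_6 = 272
s_6 = 196
t_6 = 376
p_7 = 192
q_7 = 516
s_7 = 280
t_7 = 552
a_8 = 488
b_8 = 504
c_8 = 20
p_9 = 12
q_9 = 224
s_9 = 92
t_9 = 364
a_10 = 380
b_10 = 156
c_10 = 28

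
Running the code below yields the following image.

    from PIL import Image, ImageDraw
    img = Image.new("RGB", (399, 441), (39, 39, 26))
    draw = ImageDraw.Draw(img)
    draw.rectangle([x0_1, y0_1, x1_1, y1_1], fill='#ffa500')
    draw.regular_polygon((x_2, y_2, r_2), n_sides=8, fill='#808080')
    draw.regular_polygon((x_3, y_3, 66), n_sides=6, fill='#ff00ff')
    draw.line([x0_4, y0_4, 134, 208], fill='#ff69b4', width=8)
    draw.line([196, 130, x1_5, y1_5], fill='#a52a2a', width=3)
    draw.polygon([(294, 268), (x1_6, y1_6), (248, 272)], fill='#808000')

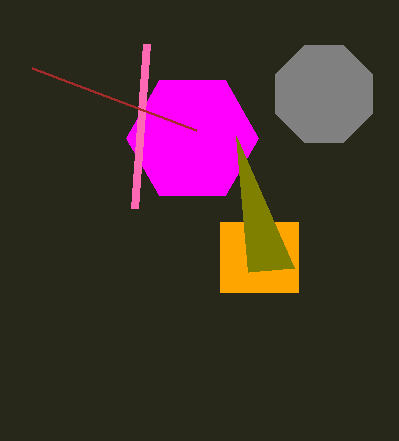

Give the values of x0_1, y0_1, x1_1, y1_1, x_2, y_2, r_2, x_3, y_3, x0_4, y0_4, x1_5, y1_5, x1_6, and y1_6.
x0_1 = 220, y0_1 = 222, x1_1 = 298, y1_1 = 292, x_2 = 324, y_2 = 94, r_2 = 52, x_3 = 192, y_3 = 138, x0_4 = 146, y0_4 = 44, x1_5 = 32, y1_5 = 68, x1_6 = 236, y1_6 = 136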